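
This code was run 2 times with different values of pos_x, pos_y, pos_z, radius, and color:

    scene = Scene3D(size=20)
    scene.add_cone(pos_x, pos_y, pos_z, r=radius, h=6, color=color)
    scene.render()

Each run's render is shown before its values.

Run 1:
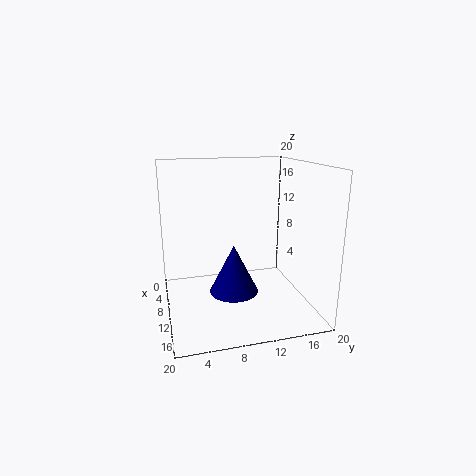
pos_x = 15.5; pos_y = 8; pos_z = 5; radius = 3; color = 'navy'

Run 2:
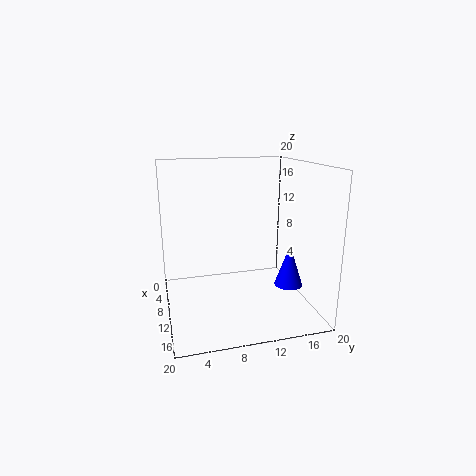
pos_x = 12; pos_y = 17; pos_z = 3; radius = 2; color = 'blue'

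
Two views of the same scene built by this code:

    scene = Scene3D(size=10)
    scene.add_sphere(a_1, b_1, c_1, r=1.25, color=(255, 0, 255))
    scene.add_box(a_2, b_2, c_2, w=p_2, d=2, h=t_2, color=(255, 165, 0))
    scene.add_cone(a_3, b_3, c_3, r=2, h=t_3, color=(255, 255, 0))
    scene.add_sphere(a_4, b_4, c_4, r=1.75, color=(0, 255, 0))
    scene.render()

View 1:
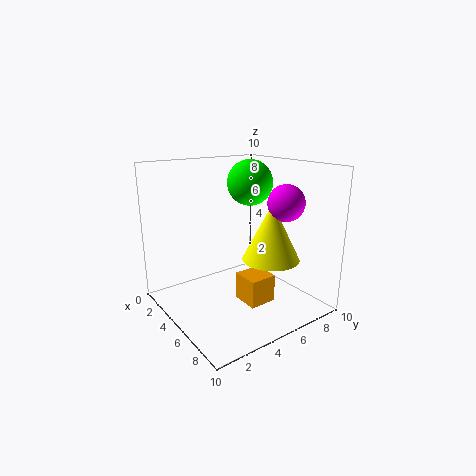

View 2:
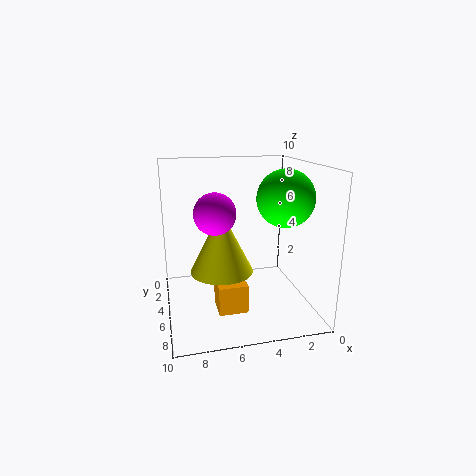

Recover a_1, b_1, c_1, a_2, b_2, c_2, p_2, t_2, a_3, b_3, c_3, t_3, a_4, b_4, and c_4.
a_1 = 7; b_1 = 7.5; c_1 = 7.5; a_2 = 4.75; b_2 = 5; c_2 = 0.25; p_2 = 2; t_2 = 2; a_3 = 6.5; b_3 = 6.75; c_3 = 3.5; t_3 = 4; a_4 = 2.75; b_4 = 7.75; c_4 = 8.25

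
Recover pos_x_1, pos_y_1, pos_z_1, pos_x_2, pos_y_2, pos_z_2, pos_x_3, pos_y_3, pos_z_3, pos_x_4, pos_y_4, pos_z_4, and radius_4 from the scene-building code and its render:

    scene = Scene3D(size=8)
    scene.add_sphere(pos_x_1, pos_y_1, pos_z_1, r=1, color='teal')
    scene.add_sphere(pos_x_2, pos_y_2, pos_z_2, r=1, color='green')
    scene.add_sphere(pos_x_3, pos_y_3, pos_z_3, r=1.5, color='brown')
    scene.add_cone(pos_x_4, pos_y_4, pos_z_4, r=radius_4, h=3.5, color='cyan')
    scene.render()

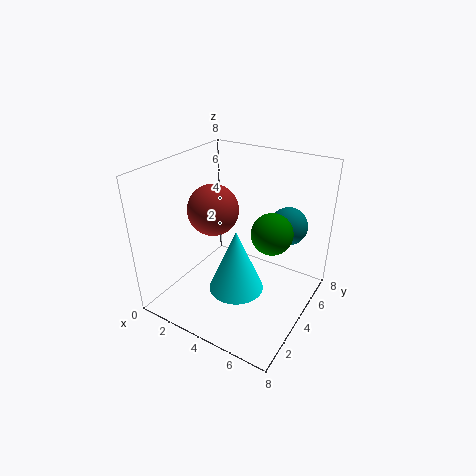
pos_x_1 = 6.5, pos_y_1 = 5, pos_z_1 = 5, pos_x_2 = 6.5, pos_y_2 = 3, pos_z_2 = 5.5, pos_x_3 = 2, pos_y_3 = 4.5, pos_z_3 = 5, pos_x_4 = 4.5, pos_y_4 = 3, pos_z_4 = 1.5, radius_4 = 1.5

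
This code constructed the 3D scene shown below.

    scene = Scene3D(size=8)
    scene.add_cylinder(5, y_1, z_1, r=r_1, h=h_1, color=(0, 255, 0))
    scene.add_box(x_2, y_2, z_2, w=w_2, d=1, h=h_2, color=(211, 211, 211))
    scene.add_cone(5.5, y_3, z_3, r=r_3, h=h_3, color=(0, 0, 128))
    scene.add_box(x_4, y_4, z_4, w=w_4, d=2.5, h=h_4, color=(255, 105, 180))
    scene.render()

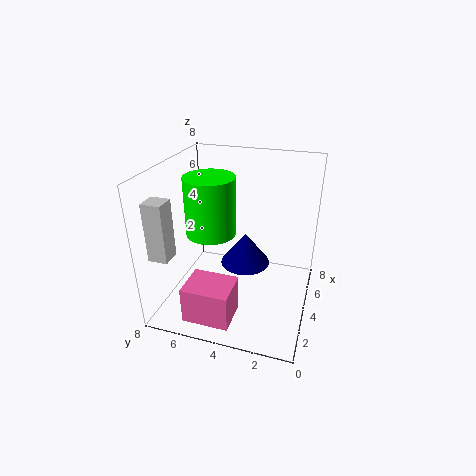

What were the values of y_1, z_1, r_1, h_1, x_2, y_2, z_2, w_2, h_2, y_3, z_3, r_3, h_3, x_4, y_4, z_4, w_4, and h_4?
y_1 = 6, z_1 = 3.5, r_1 = 1.5, h_1 = 3.5, x_2 = 0.5, y_2 = 6.5, z_2 = 4, w_2 = 1, h_2 = 3, y_3 = 4, z_3 = 1.5, r_3 = 1.5, h_3 = 2, x_4 = 0.5, y_4 = 3.5, z_4 = 0.5, w_4 = 2, h_4 = 2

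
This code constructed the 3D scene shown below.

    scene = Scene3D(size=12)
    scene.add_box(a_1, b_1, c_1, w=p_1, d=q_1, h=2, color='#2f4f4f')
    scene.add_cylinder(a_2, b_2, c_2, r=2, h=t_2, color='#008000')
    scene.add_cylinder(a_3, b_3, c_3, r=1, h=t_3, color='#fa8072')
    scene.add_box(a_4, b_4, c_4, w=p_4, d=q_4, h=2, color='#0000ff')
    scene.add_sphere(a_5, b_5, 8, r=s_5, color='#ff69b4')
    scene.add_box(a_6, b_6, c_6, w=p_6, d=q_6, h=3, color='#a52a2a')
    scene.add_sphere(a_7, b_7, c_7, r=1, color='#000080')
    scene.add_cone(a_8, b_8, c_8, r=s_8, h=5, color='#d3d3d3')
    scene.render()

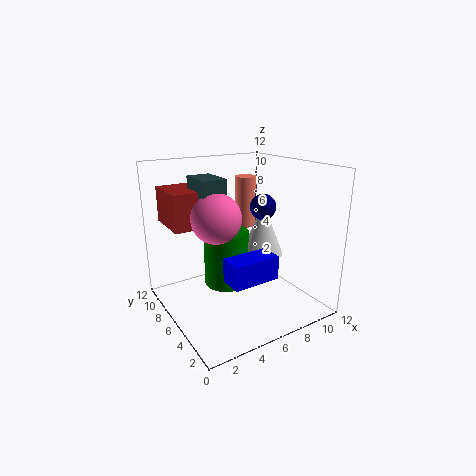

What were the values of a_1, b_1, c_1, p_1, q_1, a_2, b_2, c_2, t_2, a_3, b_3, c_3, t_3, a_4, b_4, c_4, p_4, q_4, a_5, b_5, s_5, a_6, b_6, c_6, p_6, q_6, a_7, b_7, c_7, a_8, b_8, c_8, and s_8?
a_1 = 3; b_1 = 6; c_1 = 9; p_1 = 2; q_1 = 3; a_2 = 6; b_2 = 8; c_2 = 1; t_2 = 5; a_3 = 10; b_3 = 11; c_3 = 5; t_3 = 5; a_4 = 4; b_4 = 3; c_4 = 3; p_4 = 4; q_4 = 2; a_5 = 4; b_5 = 6; s_5 = 2; a_6 = 1; b_6 = 7; c_6 = 7; p_6 = 3; q_6 = 4; a_7 = 7; b_7 = 4; c_7 = 9; a_8 = 10; b_8 = 8; c_8 = 3; s_8 = 2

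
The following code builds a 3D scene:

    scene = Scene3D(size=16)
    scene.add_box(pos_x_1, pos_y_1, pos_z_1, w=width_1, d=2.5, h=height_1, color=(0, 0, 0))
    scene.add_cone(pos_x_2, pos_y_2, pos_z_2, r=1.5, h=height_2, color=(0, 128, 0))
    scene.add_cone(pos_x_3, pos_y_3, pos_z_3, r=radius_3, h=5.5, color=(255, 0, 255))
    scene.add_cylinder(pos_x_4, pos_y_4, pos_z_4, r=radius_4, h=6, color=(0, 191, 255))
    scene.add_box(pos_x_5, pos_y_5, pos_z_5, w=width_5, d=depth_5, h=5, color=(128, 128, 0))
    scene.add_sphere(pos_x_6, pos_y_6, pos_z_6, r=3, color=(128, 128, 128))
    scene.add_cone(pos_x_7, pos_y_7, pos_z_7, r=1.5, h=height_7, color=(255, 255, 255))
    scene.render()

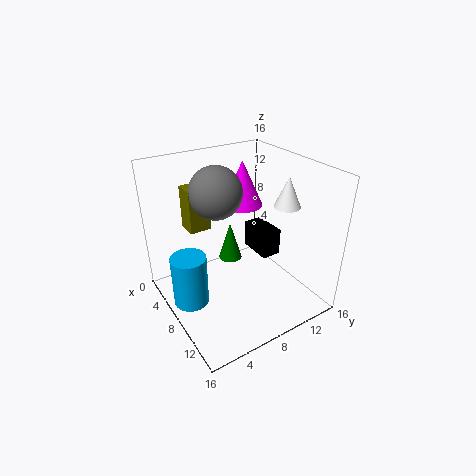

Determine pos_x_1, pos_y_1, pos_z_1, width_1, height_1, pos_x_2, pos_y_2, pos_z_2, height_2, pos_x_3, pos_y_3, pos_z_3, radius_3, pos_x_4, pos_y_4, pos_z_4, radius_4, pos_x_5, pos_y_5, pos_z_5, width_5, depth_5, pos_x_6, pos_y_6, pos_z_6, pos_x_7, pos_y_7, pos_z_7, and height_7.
pos_x_1 = 2
pos_y_1 = 13
pos_z_1 = 2.5
width_1 = 4.5
height_1 = 3.5
pos_x_2 = 3
pos_y_2 = 10
pos_z_2 = 2
height_2 = 5
pos_x_3 = 3.5
pos_y_3 = 11.5
pos_z_3 = 9.5
radius_3 = 2.5
pos_x_4 = 6.5
pos_y_4 = 2.5
pos_z_4 = 0.5
radius_4 = 2
pos_x_5 = 2
pos_y_5 = 4
pos_z_5 = 8
width_5 = 2.5
depth_5 = 2.5
pos_x_6 = 5
pos_y_6 = 7
pos_z_6 = 12.5
pos_x_7 = 9.5
pos_y_7 = 13.5
pos_z_7 = 11
height_7 = 3.5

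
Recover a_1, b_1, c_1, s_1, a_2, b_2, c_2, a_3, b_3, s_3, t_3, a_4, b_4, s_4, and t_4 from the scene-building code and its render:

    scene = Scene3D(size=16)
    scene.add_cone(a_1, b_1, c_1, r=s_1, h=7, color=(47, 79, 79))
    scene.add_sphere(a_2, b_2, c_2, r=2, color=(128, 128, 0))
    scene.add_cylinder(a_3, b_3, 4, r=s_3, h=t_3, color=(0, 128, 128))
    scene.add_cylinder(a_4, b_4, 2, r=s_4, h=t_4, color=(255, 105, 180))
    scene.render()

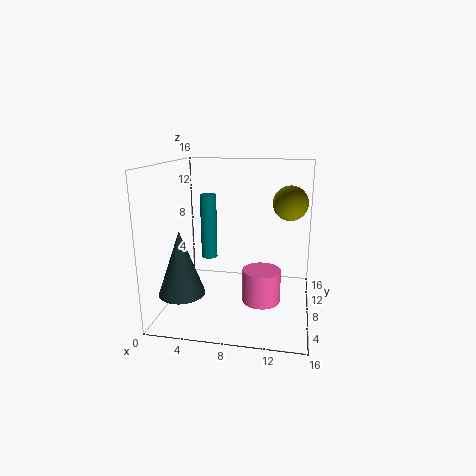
a_1 = 2.5; b_1 = 4.5; c_1 = 2.5; s_1 = 2.5; a_2 = 13.5; b_2 = 11; c_2 = 11.5; a_3 = 3.5; b_3 = 12; s_3 = 1; t_3 = 8; a_4 = 11; b_4 = 5.5; s_4 = 2; t_4 = 3.5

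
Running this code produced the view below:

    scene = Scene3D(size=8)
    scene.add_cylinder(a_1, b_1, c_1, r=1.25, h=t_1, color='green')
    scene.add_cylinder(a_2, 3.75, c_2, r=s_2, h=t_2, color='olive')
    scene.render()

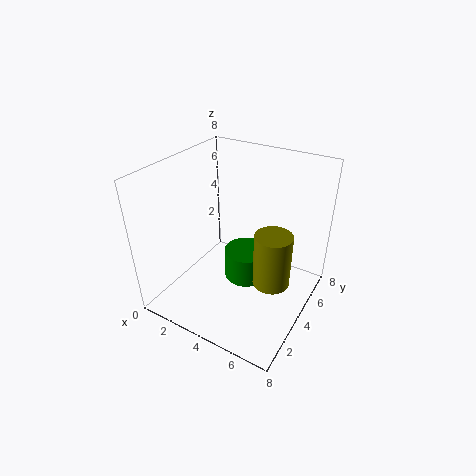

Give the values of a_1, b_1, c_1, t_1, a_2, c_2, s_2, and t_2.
a_1 = 4.25; b_1 = 4.5; c_1 = 1.25; t_1 = 1.75; a_2 = 6.25; c_2 = 2; s_2 = 1; t_2 = 3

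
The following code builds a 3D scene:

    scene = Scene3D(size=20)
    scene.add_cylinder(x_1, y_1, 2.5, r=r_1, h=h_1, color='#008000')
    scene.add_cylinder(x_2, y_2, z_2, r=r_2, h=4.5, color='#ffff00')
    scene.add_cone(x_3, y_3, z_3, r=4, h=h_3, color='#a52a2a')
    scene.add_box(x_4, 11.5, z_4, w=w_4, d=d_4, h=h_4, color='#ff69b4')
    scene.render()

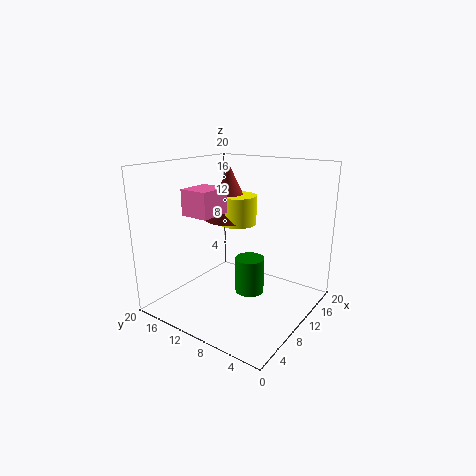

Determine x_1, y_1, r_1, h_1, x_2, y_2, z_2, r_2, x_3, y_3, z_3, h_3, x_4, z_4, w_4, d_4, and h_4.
x_1 = 10
y_1 = 8
r_1 = 2
h_1 = 5
x_2 = 15.5
y_2 = 14
z_2 = 10
r_2 = 3
x_3 = 15.5
y_3 = 15.5
z_3 = 10.5
h_3 = 8.5
x_4 = 5
z_4 = 13.5
w_4 = 4.5
d_4 = 4
h_4 = 3.5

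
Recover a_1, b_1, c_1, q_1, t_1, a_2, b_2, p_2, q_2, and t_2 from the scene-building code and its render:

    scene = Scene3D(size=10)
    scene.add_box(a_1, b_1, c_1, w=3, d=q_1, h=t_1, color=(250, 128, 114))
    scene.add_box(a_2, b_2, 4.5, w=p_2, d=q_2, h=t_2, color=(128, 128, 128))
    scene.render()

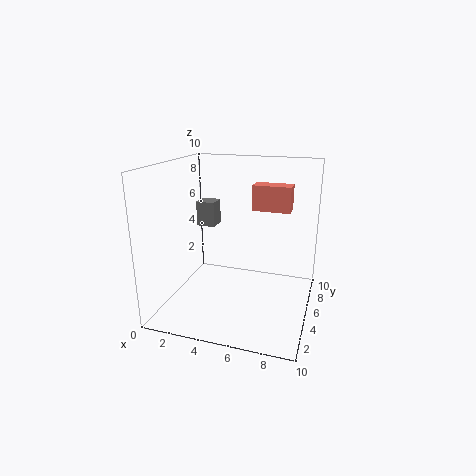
a_1 = 5; b_1 = 8.5; c_1 = 6; q_1 = 1.5; t_1 = 2; a_2 = 0.5; b_2 = 8; p_2 = 1.5; q_2 = 1.5; t_2 = 2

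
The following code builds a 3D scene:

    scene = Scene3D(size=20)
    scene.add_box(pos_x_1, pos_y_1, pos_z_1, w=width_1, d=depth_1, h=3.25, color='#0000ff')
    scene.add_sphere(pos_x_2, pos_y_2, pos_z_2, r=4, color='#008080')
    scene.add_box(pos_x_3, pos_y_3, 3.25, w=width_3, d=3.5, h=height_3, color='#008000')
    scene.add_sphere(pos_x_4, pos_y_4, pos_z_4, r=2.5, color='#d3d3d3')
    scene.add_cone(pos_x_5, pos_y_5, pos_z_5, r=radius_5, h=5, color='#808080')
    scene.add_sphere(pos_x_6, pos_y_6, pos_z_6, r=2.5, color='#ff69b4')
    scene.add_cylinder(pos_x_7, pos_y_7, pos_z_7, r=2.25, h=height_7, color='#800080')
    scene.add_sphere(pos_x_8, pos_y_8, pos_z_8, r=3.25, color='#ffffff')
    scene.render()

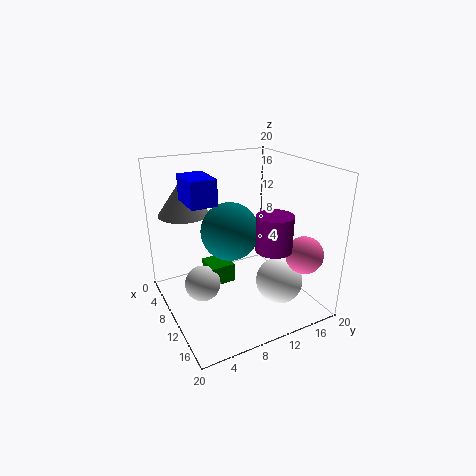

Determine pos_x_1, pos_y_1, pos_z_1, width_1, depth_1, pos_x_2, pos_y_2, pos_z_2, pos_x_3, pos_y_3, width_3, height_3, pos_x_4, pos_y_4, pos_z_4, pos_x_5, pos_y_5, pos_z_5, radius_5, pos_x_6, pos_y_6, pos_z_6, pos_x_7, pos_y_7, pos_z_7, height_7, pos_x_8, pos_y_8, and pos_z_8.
pos_x_1 = 8.25, pos_y_1 = 2.5, pos_z_1 = 16.25, width_1 = 4.75, depth_1 = 3.25, pos_x_2 = 9.5, pos_y_2 = 9, pos_z_2 = 11, pos_x_3 = 6.25, pos_y_3 = 6, width_3 = 3.75, height_3 = 2.75, pos_x_4 = 9.25, pos_y_4 = 4.75, pos_z_4 = 3.75, pos_x_5 = 5.25, pos_y_5 = 4, pos_z_5 = 13, radius_5 = 3.5, pos_x_6 = 16.5, pos_y_6 = 16.5, pos_z_6 = 8.75, pos_x_7 = 16.5, pos_y_7 = 11.5, pos_z_7 = 10.75, height_7 = 4.5, pos_x_8 = 14, pos_y_8 = 14.5, pos_z_8 = 4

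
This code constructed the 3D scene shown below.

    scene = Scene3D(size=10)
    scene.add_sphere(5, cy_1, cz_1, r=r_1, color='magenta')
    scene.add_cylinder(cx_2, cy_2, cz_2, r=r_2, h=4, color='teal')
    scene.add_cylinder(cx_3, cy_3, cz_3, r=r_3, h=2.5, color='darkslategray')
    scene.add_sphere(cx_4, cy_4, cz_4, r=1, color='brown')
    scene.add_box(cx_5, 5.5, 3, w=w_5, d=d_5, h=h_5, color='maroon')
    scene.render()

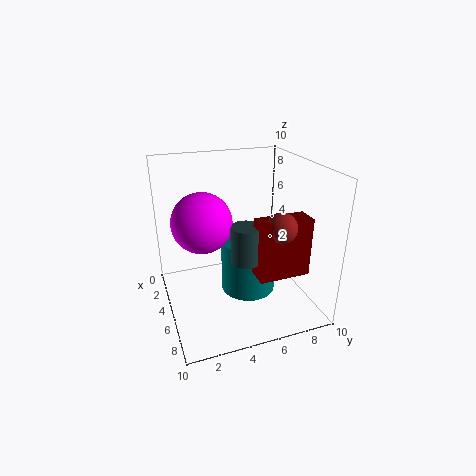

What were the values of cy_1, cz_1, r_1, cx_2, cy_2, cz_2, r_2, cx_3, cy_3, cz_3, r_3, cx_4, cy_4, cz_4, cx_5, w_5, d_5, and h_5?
cy_1 = 2.5, cz_1 = 6.5, r_1 = 2, cx_2 = 4.5, cy_2 = 6, cz_2 = 0.5, r_2 = 2, cx_3 = 6.5, cy_3 = 5, cz_3 = 4, r_3 = 1, cx_4 = 7.5, cy_4 = 7, cz_4 = 6.5, cx_5 = 6.5, w_5 = 1.5, d_5 = 3.5, h_5 = 4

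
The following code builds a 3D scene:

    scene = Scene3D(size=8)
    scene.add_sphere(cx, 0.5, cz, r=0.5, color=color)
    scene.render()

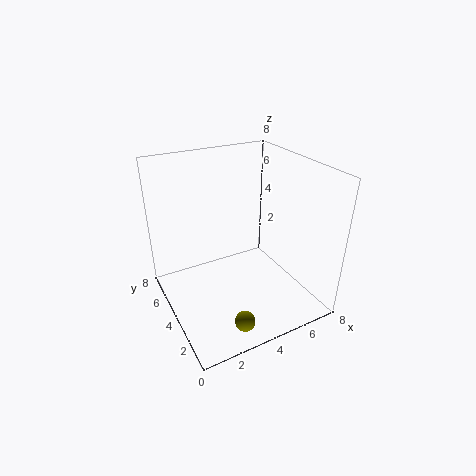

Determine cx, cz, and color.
cx = 2.5; cz = 1.5; color = 'olive'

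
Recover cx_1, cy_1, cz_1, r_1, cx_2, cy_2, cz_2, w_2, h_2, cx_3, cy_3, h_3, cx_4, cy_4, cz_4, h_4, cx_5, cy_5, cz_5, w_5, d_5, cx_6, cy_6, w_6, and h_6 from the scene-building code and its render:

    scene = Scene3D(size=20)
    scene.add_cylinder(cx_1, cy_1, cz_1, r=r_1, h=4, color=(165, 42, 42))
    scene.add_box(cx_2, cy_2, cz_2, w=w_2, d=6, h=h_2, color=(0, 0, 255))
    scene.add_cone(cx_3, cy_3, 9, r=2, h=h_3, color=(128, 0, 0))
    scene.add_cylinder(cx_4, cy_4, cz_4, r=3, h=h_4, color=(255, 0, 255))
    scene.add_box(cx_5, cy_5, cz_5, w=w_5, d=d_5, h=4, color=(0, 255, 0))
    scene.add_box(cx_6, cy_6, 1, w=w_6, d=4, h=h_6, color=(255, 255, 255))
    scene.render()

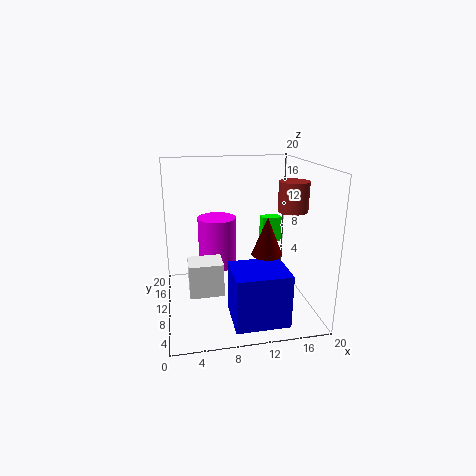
cx_1 = 17; cy_1 = 8; cz_1 = 14; r_1 = 2; cx_2 = 8; cy_2 = 1; cz_2 = 1; w_2 = 7; h_2 = 7; cx_3 = 13; cy_3 = 6; h_3 = 5; cx_4 = 8; cy_4 = 17; cz_4 = 3; h_4 = 8; cx_5 = 15; cy_5 = 15; cz_5 = 7; w_5 = 3; d_5 = 2; cx_6 = 3; cy_6 = 10; w_6 = 5; h_6 = 5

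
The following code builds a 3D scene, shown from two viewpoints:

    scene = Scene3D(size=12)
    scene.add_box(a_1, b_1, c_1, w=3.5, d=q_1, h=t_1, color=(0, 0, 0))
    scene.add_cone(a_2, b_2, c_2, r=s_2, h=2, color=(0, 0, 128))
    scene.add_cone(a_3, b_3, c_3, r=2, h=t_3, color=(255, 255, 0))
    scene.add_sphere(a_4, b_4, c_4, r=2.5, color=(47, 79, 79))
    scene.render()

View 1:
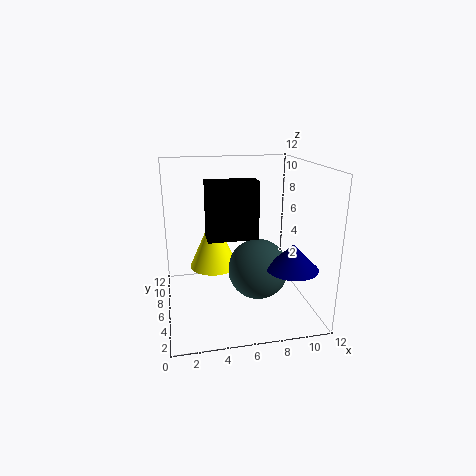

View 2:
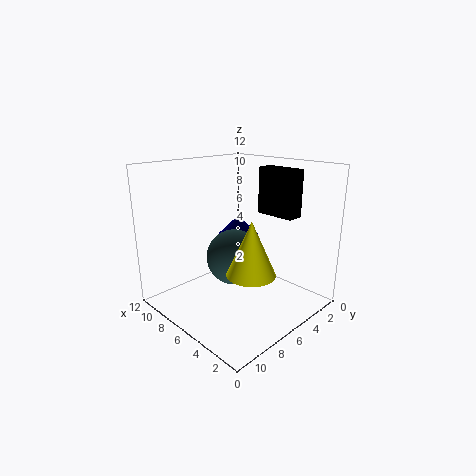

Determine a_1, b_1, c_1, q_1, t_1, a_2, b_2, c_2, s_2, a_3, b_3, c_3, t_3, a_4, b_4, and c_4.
a_1 = 3; b_1 = 1.5; c_1 = 7.5; q_1 = 1.5; t_1 = 4; a_2 = 9.5; b_2 = 2.5; c_2 = 4.5; s_2 = 2; a_3 = 4; b_3 = 6.5; c_3 = 3.5; t_3 = 4.5; a_4 = 7.5; b_4 = 5; c_4 = 3.5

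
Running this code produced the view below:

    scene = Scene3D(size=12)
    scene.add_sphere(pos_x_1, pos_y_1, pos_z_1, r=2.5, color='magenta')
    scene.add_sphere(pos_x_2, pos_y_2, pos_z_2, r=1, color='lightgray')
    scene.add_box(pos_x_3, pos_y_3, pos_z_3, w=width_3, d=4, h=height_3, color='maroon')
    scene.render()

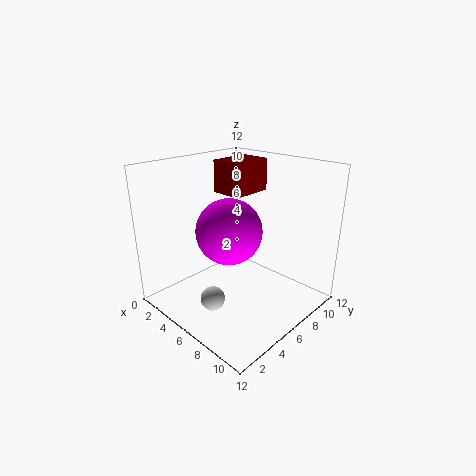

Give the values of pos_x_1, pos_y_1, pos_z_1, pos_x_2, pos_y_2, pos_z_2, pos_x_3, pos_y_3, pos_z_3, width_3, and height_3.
pos_x_1 = 7, pos_y_1 = 4, pos_z_1 = 7.5, pos_x_2 = 6, pos_y_2 = 3, pos_z_2 = 1.5, pos_x_3 = 1, pos_y_3 = 8, pos_z_3 = 8.5, width_3 = 3, height_3 = 3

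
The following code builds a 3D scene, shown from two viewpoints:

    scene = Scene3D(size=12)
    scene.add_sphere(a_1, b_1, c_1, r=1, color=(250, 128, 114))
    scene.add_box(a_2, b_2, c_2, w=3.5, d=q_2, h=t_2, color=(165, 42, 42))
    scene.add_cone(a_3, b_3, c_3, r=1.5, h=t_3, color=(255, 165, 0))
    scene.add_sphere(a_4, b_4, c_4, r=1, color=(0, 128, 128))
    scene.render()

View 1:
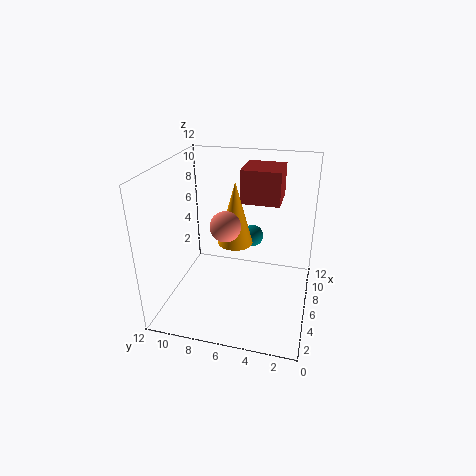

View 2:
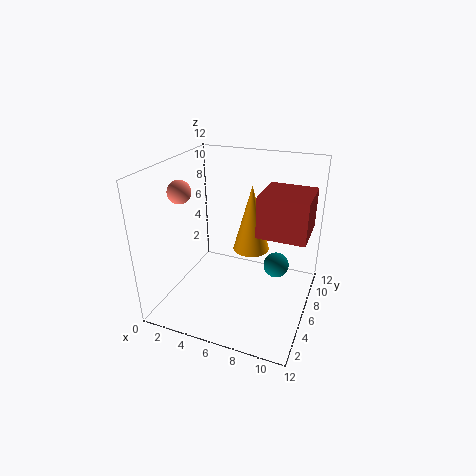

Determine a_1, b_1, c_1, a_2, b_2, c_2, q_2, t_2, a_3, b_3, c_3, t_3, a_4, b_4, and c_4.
a_1 = 1
b_1 = 5.5
c_1 = 9.5
a_2 = 8.5
b_2 = 3
c_2 = 8
q_2 = 3.5
t_2 = 3
a_3 = 7
b_3 = 6.5
c_3 = 5
t_3 = 5.5
a_4 = 9.5
b_4 = 5.5
c_4 = 4.5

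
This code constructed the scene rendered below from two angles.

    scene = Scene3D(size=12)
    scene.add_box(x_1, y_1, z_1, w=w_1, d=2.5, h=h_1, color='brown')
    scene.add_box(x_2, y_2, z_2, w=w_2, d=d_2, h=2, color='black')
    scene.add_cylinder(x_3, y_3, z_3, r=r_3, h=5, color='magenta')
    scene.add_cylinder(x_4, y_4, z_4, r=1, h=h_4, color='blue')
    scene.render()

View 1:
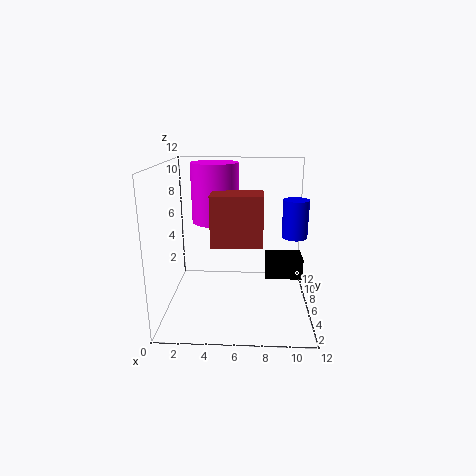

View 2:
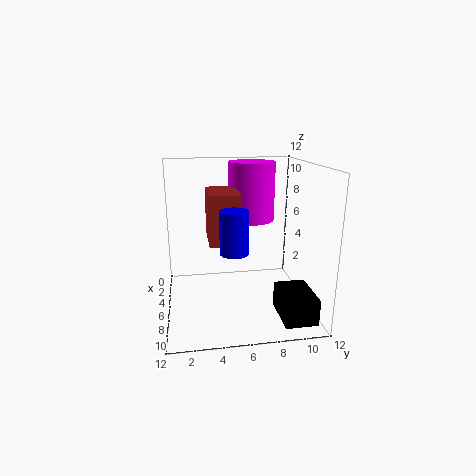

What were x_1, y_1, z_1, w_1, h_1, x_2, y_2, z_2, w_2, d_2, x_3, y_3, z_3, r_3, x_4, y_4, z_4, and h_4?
x_1 = 4; y_1 = 3.5; z_1 = 6; w_1 = 4; h_1 = 4; x_2 = 8.5; y_2 = 8.5; z_2 = 1; w_2 = 3.5; d_2 = 2.5; x_3 = 4; y_3 = 7.5; z_3 = 7; r_3 = 2; x_4 = 10.5; y_4 = 5; z_4 = 6.5; h_4 = 3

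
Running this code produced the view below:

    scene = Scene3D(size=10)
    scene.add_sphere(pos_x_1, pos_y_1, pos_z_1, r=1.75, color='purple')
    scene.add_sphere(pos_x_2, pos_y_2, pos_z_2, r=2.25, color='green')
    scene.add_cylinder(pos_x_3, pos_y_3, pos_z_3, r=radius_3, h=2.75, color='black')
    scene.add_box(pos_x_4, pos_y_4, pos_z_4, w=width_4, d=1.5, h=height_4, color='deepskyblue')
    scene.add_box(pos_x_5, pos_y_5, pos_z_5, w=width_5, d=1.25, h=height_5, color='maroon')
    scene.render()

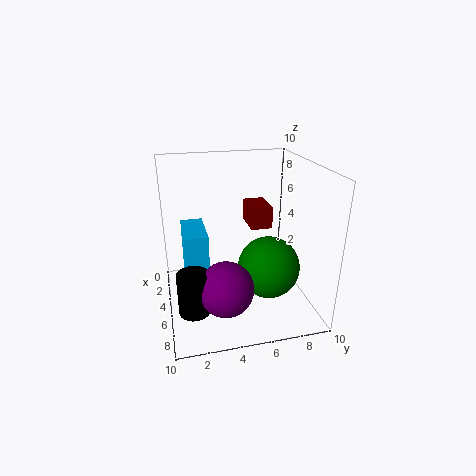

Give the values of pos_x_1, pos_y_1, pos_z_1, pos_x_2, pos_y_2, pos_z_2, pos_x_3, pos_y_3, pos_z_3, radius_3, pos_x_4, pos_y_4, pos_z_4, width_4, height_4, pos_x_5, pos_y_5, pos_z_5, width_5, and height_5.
pos_x_1 = 8; pos_y_1 = 3.5; pos_z_1 = 3; pos_x_2 = 5.25; pos_y_2 = 7.25; pos_z_2 = 2.5; pos_x_3 = 7.75; pos_y_3 = 1.5; pos_z_3 = 1.5; radius_3 = 1; pos_x_4 = 3.25; pos_y_4 = 1.25; pos_z_4 = 2; width_4 = 3.25; height_4 = 4; pos_x_5 = 6.25; pos_y_5 = 5; pos_z_5 = 7; width_5 = 2; height_5 = 1.25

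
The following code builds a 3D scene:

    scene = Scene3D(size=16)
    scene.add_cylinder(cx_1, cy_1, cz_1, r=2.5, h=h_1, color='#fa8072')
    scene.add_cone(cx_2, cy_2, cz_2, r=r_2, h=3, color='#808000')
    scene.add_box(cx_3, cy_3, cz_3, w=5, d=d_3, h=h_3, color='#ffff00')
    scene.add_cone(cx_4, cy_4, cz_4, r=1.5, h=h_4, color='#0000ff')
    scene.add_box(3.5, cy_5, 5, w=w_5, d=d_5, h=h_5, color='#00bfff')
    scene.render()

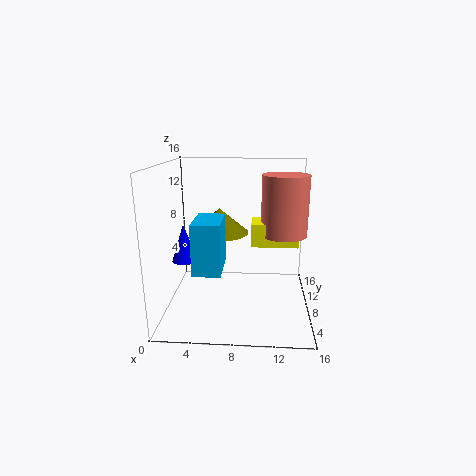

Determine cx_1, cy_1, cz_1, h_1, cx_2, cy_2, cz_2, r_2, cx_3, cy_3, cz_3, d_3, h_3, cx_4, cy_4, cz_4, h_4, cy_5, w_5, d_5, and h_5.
cx_1 = 13; cy_1 = 8; cz_1 = 8.5; h_1 = 6.5; cx_2 = 5.5; cy_2 = 11.5; cz_2 = 7.5; r_2 = 3.5; cx_3 = 9.5; cy_3 = 6.5; cz_3 = 7.5; d_3 = 3; h_3 = 2.5; cx_4 = 1.5; cy_4 = 9.5; cz_4 = 4.5; h_4 = 4.5; cy_5 = 4; w_5 = 3; d_5 = 5; h_5 = 5.5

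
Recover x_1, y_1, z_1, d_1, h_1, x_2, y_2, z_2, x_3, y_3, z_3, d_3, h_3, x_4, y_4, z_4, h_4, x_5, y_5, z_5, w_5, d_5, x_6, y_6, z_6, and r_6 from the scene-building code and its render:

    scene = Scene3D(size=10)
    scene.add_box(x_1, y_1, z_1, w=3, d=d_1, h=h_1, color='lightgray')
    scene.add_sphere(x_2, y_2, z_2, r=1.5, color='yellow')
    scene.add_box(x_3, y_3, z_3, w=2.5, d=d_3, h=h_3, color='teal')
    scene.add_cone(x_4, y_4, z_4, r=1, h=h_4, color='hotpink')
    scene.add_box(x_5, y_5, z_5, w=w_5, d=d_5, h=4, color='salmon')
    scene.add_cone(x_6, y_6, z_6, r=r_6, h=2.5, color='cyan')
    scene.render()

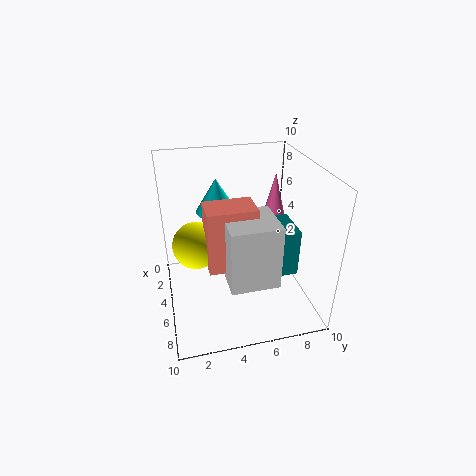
x_1 = 6.5
y_1 = 3.5
z_1 = 4
d_1 = 3
h_1 = 4
x_2 = 6
y_2 = 2
z_2 = 5.5
x_3 = 6
y_3 = 6
z_3 = 4
d_3 = 2
h_3 = 3
x_4 = 5
y_4 = 7.5
z_4 = 5.5
h_4 = 4
x_5 = 6
y_5 = 2.5
z_5 = 4.5
w_5 = 2
d_5 = 3
x_6 = 2.5
y_6 = 4
z_6 = 6
r_6 = 1.5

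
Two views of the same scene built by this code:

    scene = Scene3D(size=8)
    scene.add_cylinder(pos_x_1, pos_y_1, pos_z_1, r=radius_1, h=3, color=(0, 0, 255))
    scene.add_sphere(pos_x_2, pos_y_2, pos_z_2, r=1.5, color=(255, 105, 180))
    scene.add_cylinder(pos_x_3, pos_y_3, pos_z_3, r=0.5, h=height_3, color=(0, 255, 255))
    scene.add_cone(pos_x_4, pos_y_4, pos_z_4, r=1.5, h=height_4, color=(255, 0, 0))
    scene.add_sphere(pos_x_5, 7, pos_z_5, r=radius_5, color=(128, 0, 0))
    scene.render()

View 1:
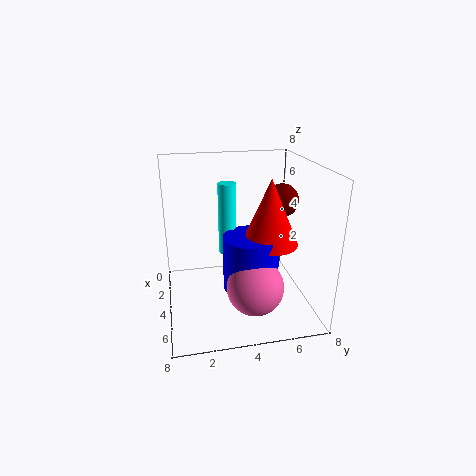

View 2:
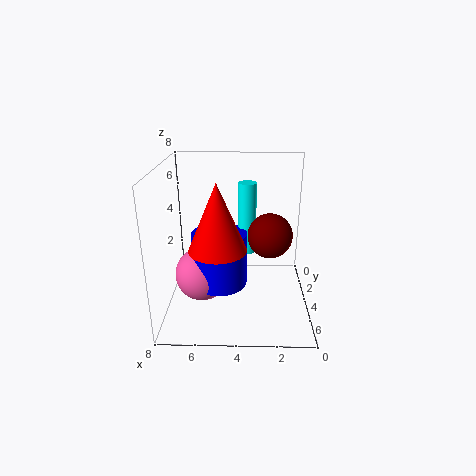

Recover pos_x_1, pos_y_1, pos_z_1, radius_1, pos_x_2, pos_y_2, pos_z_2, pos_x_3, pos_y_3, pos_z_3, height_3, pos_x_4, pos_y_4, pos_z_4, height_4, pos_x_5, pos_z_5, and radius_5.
pos_x_1 = 5; pos_y_1 = 4.5; pos_z_1 = 1.5; radius_1 = 1.5; pos_x_2 = 6; pos_y_2 = 4.5; pos_z_2 = 2; pos_x_3 = 3.5; pos_y_3 = 3.5; pos_z_3 = 3; height_3 = 4; pos_x_4 = 5; pos_y_4 = 5.5; pos_z_4 = 4; height_4 = 3.5; pos_x_5 = 2.5; pos_z_5 = 5.5; radius_5 = 1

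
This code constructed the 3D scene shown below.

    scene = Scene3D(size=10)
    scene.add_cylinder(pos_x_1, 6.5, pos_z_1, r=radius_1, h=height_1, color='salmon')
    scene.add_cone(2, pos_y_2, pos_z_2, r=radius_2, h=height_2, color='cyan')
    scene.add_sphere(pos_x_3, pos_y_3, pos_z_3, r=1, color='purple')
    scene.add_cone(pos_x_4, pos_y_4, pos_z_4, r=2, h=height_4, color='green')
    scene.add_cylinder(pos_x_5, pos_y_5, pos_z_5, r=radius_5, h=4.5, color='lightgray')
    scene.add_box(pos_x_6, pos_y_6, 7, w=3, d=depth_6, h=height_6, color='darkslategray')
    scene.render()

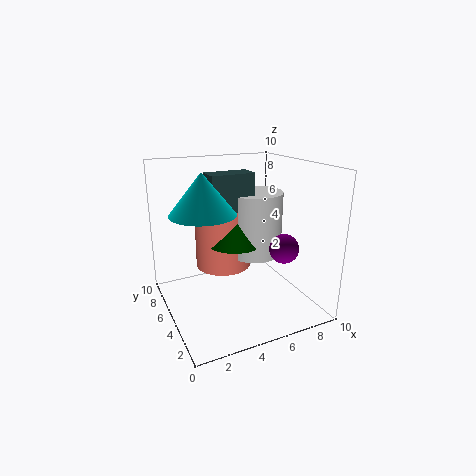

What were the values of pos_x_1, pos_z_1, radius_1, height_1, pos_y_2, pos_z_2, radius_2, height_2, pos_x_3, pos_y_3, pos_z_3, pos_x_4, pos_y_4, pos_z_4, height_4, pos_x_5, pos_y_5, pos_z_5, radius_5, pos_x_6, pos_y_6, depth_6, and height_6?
pos_x_1 = 4.5; pos_z_1 = 2.5; radius_1 = 2; height_1 = 5; pos_y_2 = 3.5; pos_z_2 = 7.5; radius_2 = 2; height_2 = 2.5; pos_x_3 = 7.5; pos_y_3 = 3; pos_z_3 = 4.5; pos_x_4 = 5; pos_y_4 = 5.5; pos_z_4 = 4.5; height_4 = 3.5; pos_x_5 = 6.5; pos_y_5 = 5.5; pos_z_5 = 3.5; radius_5 = 2; pos_x_6 = 3; pos_y_6 = 4.5; depth_6 = 1.5; height_6 = 2.5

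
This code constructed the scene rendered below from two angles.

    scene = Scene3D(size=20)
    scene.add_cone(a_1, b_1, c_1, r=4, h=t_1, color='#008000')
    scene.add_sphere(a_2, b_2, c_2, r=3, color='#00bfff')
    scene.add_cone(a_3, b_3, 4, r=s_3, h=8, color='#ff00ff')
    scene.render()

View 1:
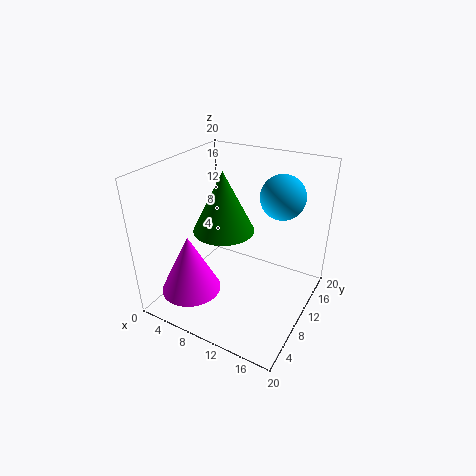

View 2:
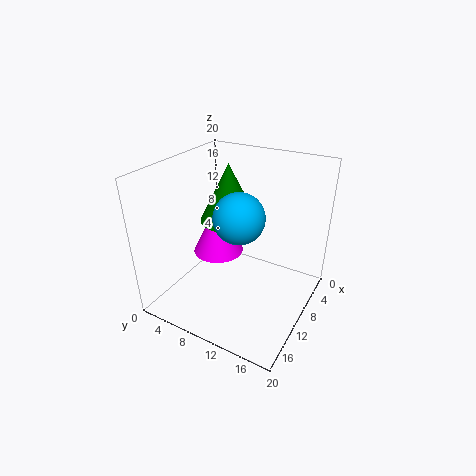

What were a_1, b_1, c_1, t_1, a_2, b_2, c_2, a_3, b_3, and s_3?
a_1 = 9, b_1 = 8, c_1 = 12, t_1 = 8, a_2 = 15, b_2 = 13, c_2 = 16, a_3 = 6, b_3 = 4, s_3 = 4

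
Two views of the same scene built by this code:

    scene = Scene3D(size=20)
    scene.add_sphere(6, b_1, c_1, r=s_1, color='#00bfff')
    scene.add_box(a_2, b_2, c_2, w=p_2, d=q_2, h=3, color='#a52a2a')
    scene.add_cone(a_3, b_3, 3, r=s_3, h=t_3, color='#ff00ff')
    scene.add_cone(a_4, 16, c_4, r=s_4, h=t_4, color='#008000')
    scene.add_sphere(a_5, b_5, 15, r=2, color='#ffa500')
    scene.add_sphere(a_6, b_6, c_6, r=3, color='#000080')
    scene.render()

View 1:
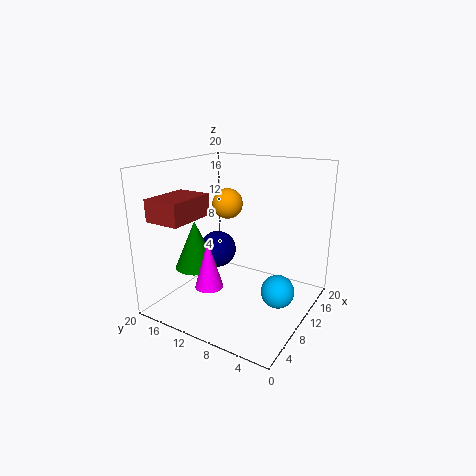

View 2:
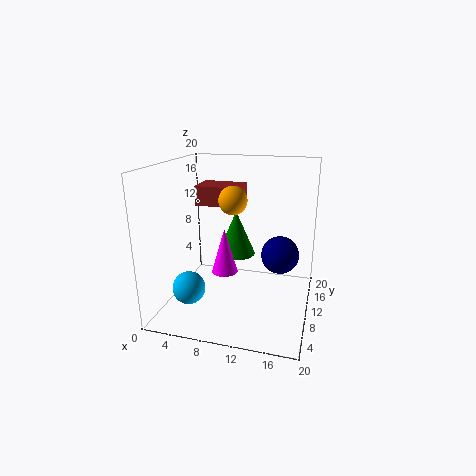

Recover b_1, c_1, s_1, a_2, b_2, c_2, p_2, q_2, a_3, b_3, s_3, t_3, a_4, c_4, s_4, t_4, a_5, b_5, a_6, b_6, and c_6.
b_1 = 2, c_1 = 6, s_1 = 2, a_2 = 2, b_2 = 14, c_2 = 13, p_2 = 7, q_2 = 5, a_3 = 7, b_3 = 13, s_3 = 2, t_3 = 7, a_4 = 8, c_4 = 5, s_4 = 3, t_4 = 7, a_5 = 9, b_5 = 11, a_6 = 15, b_6 = 17, c_6 = 5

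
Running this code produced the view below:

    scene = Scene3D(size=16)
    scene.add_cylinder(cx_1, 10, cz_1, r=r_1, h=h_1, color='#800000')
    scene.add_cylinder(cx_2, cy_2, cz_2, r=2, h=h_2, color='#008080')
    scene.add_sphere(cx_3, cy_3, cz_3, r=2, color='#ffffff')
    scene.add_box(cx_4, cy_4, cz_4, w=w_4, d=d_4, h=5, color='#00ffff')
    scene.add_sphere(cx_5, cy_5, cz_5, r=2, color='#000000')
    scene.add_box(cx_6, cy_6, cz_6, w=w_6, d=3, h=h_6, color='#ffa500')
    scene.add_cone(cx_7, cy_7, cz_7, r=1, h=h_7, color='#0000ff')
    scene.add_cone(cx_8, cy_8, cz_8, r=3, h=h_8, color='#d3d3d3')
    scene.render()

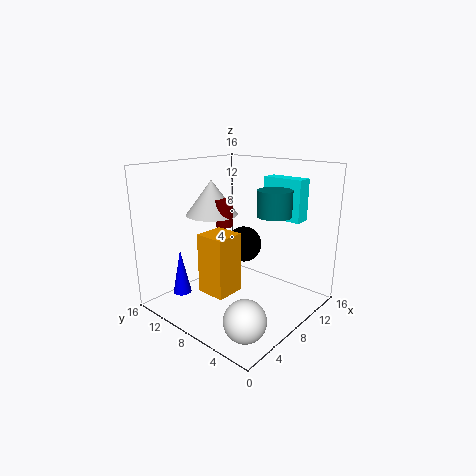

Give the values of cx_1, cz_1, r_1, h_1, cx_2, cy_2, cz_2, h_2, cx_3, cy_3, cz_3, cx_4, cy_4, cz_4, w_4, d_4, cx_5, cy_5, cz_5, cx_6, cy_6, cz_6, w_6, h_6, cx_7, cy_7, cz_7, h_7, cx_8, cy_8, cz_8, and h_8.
cx_1 = 8, cz_1 = 9, r_1 = 1, h_1 = 3, cx_2 = 12, cy_2 = 6, cz_2 = 10, h_2 = 3, cx_3 = 2, cy_3 = 2, cz_3 = 3, cx_4 = 14, cy_4 = 4, cz_4 = 9, w_4 = 2, d_4 = 5, cx_5 = 9, cy_5 = 8, cz_5 = 7, cx_6 = 2, cy_6 = 5, cz_6 = 4, w_6 = 3, h_6 = 6, cx_7 = 3, cy_7 = 12, cz_7 = 2, h_7 = 5, cx_8 = 8, cy_8 = 12, cz_8 = 10, h_8 = 4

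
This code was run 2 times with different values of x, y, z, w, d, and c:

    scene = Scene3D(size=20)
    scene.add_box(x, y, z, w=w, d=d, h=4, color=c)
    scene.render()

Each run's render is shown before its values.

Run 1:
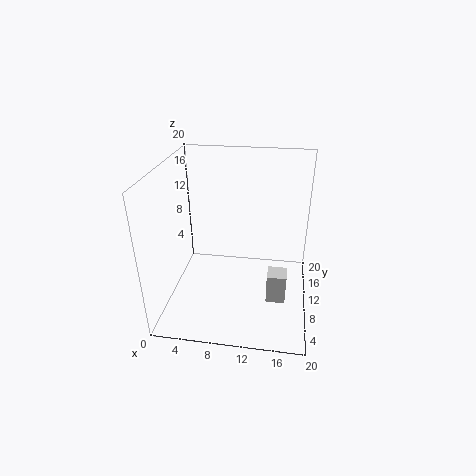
x = 14.5, y = 5, z = 3.5, w = 2.5, d = 2.5, c = 'lightgray'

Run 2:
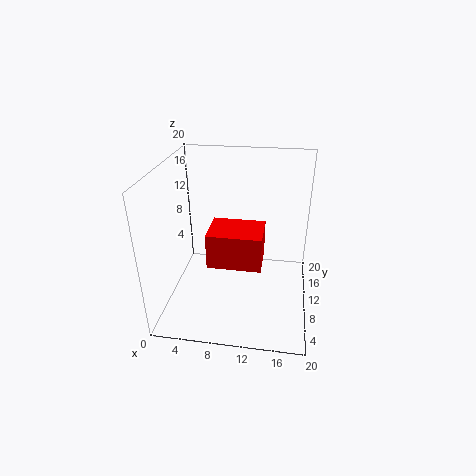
x = 8, y = 0.5, z = 11.5, w = 6, d = 4.5, c = 'red'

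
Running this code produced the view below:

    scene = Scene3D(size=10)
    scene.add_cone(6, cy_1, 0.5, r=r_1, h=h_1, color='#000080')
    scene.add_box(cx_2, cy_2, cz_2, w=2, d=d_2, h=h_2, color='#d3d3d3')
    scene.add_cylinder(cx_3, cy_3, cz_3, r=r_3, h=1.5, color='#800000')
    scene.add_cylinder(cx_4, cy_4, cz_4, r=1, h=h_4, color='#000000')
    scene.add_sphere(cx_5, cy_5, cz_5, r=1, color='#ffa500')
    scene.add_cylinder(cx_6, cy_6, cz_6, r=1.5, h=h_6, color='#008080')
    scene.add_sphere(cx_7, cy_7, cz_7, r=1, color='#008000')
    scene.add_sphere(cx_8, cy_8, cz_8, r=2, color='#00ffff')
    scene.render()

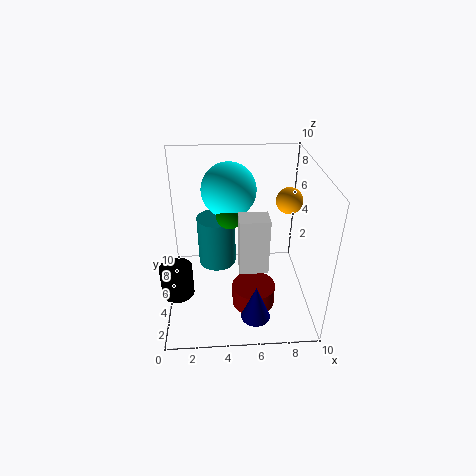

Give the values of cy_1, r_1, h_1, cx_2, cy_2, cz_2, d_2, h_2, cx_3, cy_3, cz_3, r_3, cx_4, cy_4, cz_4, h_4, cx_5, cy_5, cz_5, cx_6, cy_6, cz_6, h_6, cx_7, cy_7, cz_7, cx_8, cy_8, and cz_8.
cy_1 = 2
r_1 = 1
h_1 = 2.5
cx_2 = 5
cy_2 = 3.5
cz_2 = 3
d_2 = 1.5
h_2 = 4
cx_3 = 6
cy_3 = 3.5
cz_3 = 0.5
r_3 = 1.5
cx_4 = 1
cy_4 = 2
cz_4 = 3
h_4 = 2
cx_5 = 9
cy_5 = 7.5
cz_5 = 6.5
cx_6 = 3.5
cy_6 = 8
cz_6 = 1
h_6 = 4
cx_7 = 4.5
cy_7 = 6.5
cz_7 = 6
cx_8 = 4.5
cy_8 = 7.5
cz_8 = 7.5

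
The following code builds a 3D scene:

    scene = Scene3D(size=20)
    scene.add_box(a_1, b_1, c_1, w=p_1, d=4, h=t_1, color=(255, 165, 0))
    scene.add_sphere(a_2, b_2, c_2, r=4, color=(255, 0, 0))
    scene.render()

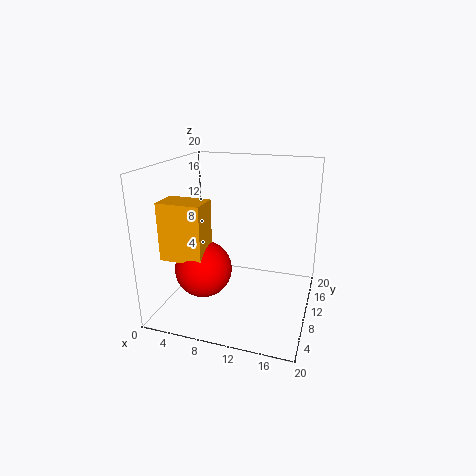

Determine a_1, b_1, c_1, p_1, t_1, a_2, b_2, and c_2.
a_1 = 0.5; b_1 = 5; c_1 = 7.5; p_1 = 6; t_1 = 8; a_2 = 5.5; b_2 = 8; c_2 = 5.5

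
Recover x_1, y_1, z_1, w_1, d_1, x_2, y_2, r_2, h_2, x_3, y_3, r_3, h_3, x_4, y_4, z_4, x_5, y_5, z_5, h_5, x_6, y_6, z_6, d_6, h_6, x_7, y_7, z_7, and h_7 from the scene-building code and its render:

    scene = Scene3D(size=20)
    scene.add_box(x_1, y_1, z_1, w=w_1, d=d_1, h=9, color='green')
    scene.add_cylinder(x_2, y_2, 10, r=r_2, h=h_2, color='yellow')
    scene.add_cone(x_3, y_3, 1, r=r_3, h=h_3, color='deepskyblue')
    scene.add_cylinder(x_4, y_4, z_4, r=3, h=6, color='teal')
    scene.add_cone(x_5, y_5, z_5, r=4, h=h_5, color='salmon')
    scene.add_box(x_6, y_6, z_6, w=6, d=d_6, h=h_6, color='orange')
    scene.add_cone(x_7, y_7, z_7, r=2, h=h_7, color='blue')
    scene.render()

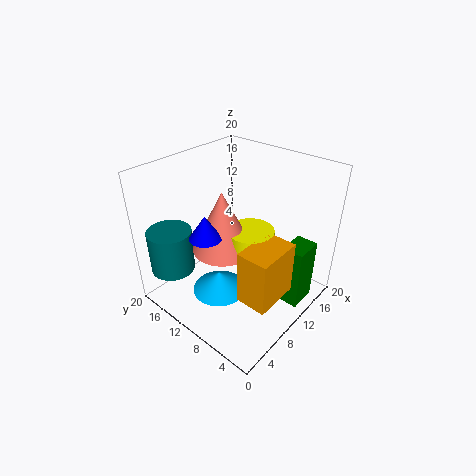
x_1 = 12, y_1 = 1, z_1 = 1, w_1 = 4, d_1 = 3, x_2 = 9, y_2 = 7, r_2 = 3, h_2 = 3, x_3 = 8, y_3 = 12, r_3 = 4, h_3 = 3, x_4 = 3, y_4 = 16, z_4 = 6, x_5 = 7, y_5 = 10, z_5 = 10, h_5 = 8, x_6 = 4, y_6 = 1, z_6 = 6, d_6 = 4, h_6 = 7, x_7 = 4, y_7 = 10, z_7 = 13, h_7 = 3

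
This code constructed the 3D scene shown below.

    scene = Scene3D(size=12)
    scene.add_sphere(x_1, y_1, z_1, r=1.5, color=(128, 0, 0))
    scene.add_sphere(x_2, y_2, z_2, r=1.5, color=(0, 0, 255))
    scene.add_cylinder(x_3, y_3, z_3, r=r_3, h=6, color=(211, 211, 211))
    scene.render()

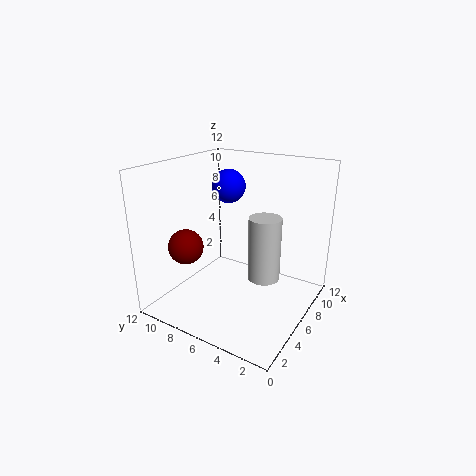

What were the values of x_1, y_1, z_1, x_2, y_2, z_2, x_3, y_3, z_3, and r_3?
x_1 = 4; y_1 = 10; z_1 = 5; x_2 = 8.5; y_2 = 8.5; z_2 = 9.5; x_3 = 9; y_3 = 5; z_3 = 1; r_3 = 1.5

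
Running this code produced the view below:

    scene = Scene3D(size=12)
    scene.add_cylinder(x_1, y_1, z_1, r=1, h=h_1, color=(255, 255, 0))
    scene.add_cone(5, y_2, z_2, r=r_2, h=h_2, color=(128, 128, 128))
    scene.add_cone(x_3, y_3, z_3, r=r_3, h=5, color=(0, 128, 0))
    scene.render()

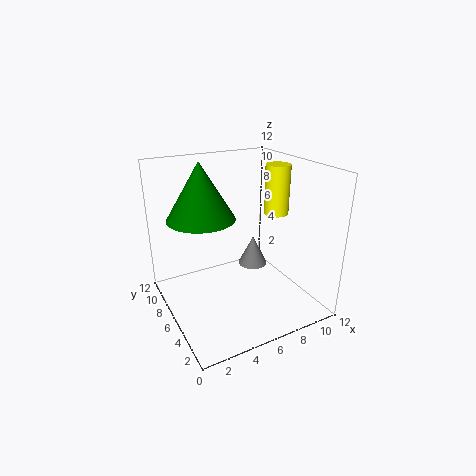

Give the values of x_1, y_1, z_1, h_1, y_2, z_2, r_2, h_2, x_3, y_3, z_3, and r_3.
x_1 = 9, y_1 = 5, z_1 = 8, h_1 = 4, y_2 = 2, z_2 = 6, r_2 = 1, h_2 = 2, x_3 = 4, y_3 = 9, z_3 = 7, r_3 = 3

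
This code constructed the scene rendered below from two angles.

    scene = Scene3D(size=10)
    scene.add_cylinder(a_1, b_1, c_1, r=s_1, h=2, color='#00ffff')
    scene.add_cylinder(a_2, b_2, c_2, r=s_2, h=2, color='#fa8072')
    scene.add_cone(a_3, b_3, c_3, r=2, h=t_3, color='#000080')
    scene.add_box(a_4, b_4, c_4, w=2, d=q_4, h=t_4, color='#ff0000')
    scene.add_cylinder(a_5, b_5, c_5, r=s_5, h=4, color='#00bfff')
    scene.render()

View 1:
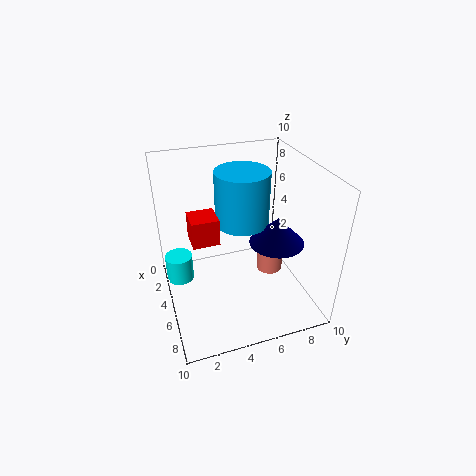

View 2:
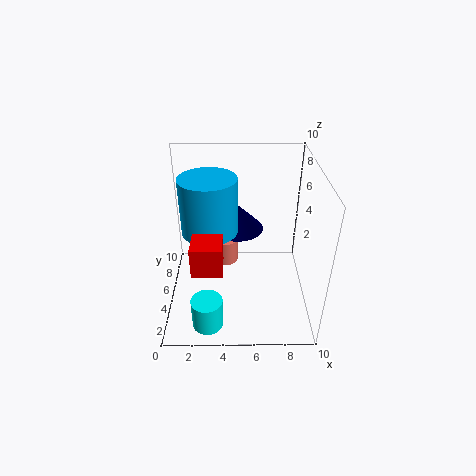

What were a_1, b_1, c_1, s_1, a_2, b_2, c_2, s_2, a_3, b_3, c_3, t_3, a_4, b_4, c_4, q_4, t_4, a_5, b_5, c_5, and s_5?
a_1 = 3; b_1 = 1; c_1 = 1; s_1 = 1; a_2 = 4; b_2 = 8; c_2 = 1; s_2 = 1; a_3 = 5; b_3 = 8; c_3 = 4; t_3 = 2; a_4 = 2; b_4 = 2; c_4 = 4; q_4 = 2; t_4 = 2; a_5 = 3; b_5 = 6; c_5 = 5; s_5 = 2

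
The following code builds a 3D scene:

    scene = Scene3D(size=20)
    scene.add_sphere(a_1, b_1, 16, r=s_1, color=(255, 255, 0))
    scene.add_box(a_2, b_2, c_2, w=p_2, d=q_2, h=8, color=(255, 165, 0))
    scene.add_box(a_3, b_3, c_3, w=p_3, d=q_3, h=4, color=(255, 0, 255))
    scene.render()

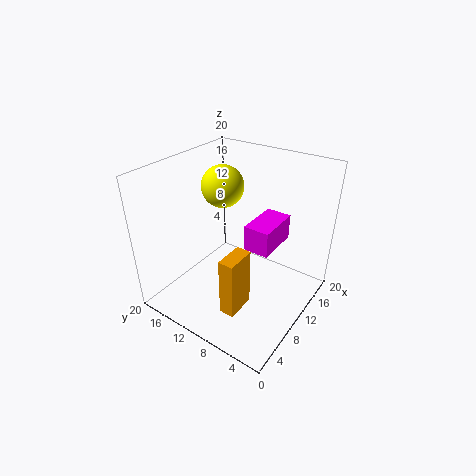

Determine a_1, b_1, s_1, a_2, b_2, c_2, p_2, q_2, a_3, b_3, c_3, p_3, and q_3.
a_1 = 12; b_1 = 14; s_1 = 3; a_2 = 3; b_2 = 6; c_2 = 3; p_2 = 4; q_2 = 2; a_3 = 13; b_3 = 7; c_3 = 6; p_3 = 7; q_3 = 4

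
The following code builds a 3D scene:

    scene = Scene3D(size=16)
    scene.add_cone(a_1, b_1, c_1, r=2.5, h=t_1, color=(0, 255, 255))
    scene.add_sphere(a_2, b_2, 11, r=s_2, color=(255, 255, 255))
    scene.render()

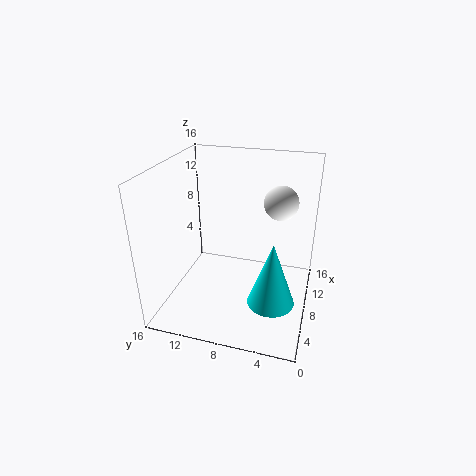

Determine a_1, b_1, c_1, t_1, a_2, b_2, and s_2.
a_1 = 5
b_1 = 3.5
c_1 = 2.5
t_1 = 7
a_2 = 12
b_2 = 4
s_2 = 2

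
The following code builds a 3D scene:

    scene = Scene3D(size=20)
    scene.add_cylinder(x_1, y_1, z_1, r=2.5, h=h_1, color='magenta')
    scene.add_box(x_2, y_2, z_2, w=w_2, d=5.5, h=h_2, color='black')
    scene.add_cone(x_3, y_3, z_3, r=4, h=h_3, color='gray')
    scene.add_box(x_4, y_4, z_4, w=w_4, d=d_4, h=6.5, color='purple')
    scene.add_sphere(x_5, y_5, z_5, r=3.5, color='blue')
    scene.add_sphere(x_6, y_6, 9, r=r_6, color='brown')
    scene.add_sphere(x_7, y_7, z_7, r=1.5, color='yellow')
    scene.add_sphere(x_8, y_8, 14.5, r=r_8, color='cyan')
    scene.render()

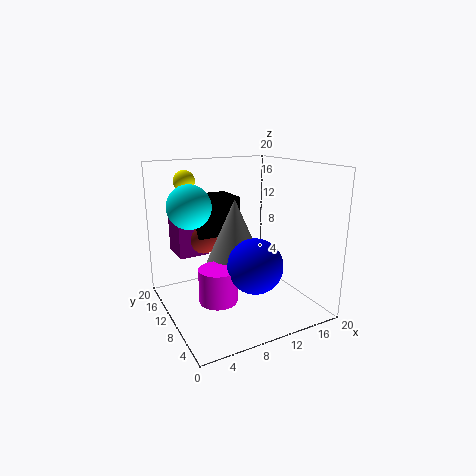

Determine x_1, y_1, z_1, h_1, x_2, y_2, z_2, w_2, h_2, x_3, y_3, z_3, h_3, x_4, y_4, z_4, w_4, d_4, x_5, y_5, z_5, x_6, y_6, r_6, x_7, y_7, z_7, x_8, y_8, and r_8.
x_1 = 5.5; y_1 = 7; z_1 = 3; h_1 = 4.5; x_2 = 5.5; y_2 = 13; z_2 = 9.5; w_2 = 6.5; h_2 = 5.5; x_3 = 9.5; y_3 = 10; z_3 = 6.5; h_3 = 9; x_4 = 3; y_4 = 14.5; z_4 = 6.5; w_4 = 4.5; d_4 = 5; x_5 = 9.5; y_5 = 4.5; z_5 = 8; x_6 = 7; y_6 = 15.5; r_6 = 2.5; x_7 = 4.5; y_7 = 15.5; z_7 = 17.5; x_8 = 4; y_8 = 12.5; r_8 = 3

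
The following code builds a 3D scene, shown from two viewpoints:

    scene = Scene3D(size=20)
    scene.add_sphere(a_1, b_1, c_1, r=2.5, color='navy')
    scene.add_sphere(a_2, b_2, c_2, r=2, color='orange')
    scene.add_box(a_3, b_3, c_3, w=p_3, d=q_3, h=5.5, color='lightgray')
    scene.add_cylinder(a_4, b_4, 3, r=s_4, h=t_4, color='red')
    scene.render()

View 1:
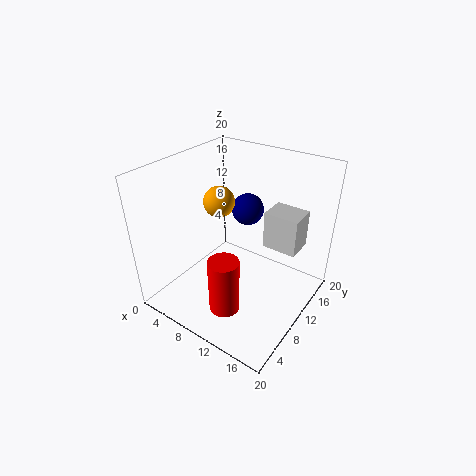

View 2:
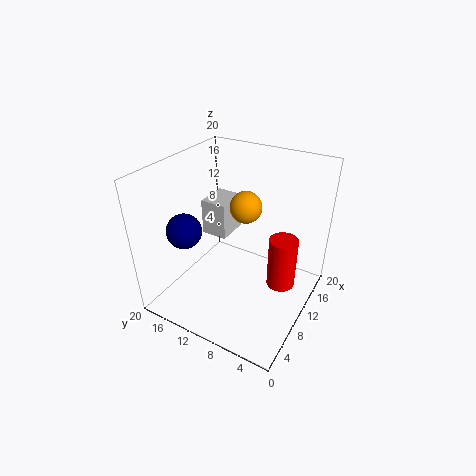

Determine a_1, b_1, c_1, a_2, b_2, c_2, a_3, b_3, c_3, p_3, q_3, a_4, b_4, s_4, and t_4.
a_1 = 7, b_1 = 17, c_1 = 10.5, a_2 = 8.5, b_2 = 8, c_2 = 16, a_3 = 12, b_3 = 13.5, c_3 = 7.5, p_3 = 5, q_3 = 4, a_4 = 12, b_4 = 4, s_4 = 2, t_4 = 7.5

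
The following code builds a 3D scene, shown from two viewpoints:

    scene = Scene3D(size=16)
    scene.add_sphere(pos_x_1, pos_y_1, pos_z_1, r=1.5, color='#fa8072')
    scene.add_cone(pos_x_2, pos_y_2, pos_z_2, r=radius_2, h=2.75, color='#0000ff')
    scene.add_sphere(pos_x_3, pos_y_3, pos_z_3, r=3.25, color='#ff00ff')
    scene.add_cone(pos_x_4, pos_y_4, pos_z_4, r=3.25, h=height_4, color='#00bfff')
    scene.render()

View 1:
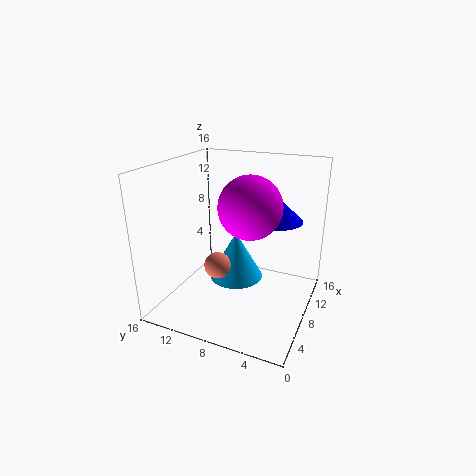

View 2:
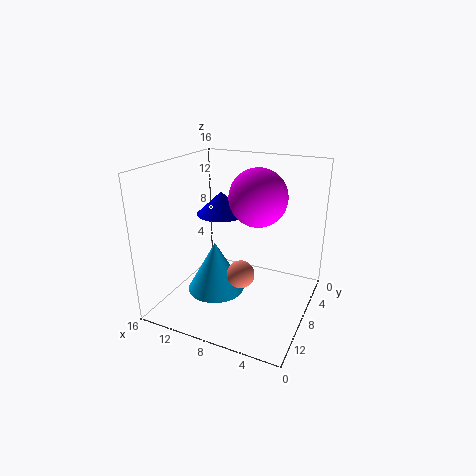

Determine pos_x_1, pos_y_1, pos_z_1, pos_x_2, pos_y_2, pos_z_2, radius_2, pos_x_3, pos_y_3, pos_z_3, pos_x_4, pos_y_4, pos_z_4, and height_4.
pos_x_1 = 6.75, pos_y_1 = 10, pos_z_1 = 4.75, pos_x_2 = 11.75, pos_y_2 = 4.75, pos_z_2 = 9.25, radius_2 = 3, pos_x_3 = 6.5, pos_y_3 = 6, pos_z_3 = 12.25, pos_x_4 = 10.25, pos_y_4 = 9.25, pos_z_4 = 1.75, height_4 = 5.75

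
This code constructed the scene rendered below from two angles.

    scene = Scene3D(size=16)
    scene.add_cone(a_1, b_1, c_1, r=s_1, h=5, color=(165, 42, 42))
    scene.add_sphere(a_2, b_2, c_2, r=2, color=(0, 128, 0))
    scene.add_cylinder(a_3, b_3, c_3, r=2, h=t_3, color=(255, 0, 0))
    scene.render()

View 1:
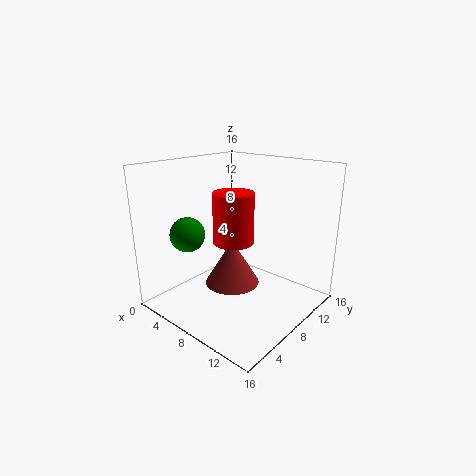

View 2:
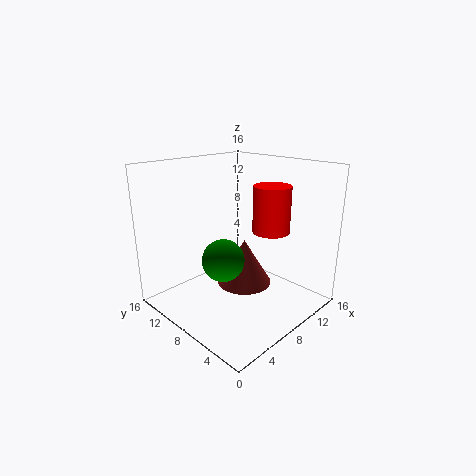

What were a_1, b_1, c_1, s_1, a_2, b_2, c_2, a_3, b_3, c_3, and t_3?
a_1 = 8, b_1 = 7, c_1 = 3, s_1 = 3, a_2 = 3, b_2 = 5, c_2 = 8, a_3 = 10, b_3 = 5, c_3 = 9, t_3 = 5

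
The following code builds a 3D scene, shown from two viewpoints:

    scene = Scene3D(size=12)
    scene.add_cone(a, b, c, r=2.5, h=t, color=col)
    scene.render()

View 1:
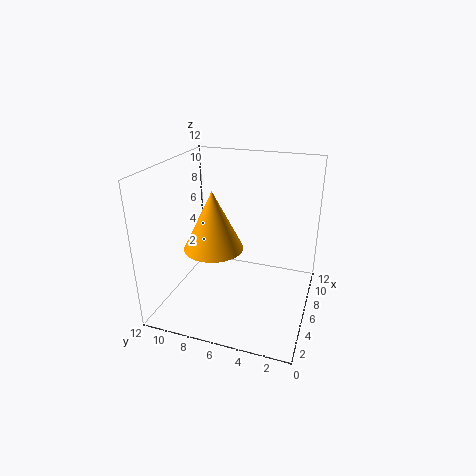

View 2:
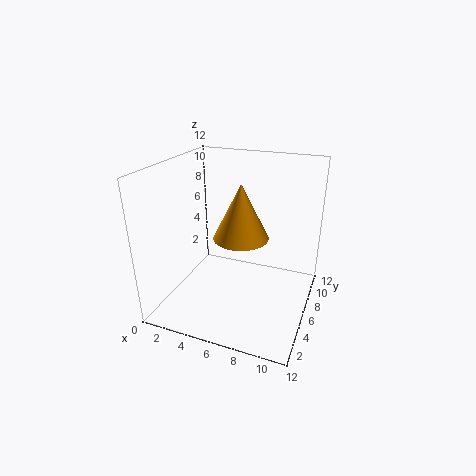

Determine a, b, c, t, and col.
a = 5.5, b = 8, c = 5, t = 5, col = 'orange'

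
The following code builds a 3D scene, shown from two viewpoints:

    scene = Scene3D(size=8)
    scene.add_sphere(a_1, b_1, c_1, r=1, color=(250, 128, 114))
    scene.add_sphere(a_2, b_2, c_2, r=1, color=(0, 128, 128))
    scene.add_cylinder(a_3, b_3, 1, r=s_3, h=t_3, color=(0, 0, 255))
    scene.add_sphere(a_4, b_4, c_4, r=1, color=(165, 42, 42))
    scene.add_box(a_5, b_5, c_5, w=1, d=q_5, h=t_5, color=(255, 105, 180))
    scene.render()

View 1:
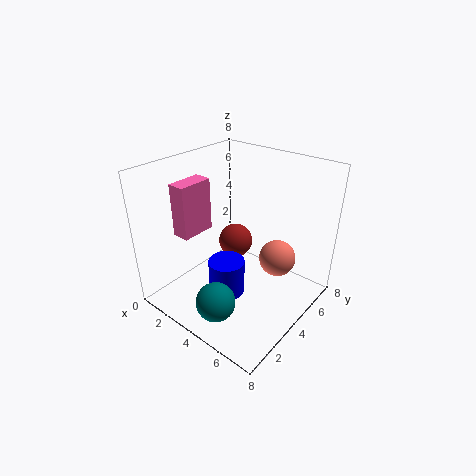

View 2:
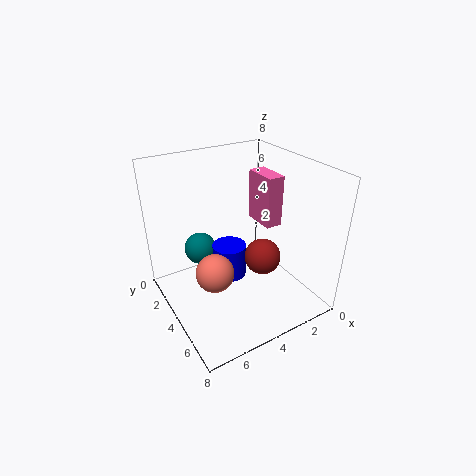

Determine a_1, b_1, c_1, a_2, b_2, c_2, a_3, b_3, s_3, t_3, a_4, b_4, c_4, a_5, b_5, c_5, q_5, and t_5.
a_1 = 6; b_1 = 5; c_1 = 3; a_2 = 5; b_2 = 1; c_2 = 2; a_3 = 4; b_3 = 3; s_3 = 1; t_3 = 2; a_4 = 3; b_4 = 5; c_4 = 3; a_5 = 1; b_5 = 2; c_5 = 4; q_5 = 2; t_5 = 3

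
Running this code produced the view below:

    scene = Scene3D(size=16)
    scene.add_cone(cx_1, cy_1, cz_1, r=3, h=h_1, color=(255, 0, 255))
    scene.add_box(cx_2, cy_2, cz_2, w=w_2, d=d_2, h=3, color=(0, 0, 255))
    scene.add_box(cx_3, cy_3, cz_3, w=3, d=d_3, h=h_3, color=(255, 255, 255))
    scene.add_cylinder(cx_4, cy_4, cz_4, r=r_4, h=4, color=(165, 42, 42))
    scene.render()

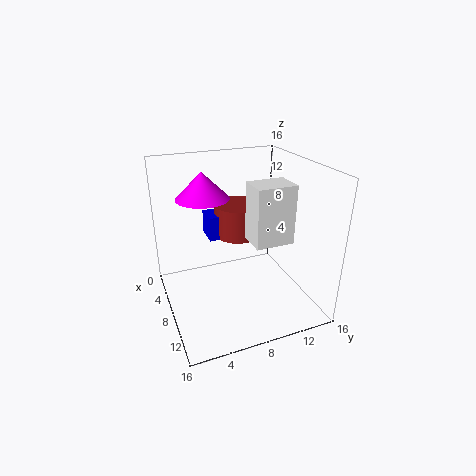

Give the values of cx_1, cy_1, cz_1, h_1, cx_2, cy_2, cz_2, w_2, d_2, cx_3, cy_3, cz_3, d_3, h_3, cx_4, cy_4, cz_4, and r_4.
cx_1 = 5
cy_1 = 5
cz_1 = 12
h_1 = 3
cx_2 = 1
cy_2 = 6
cz_2 = 6
w_2 = 3
d_2 = 5
cx_3 = 10
cy_3 = 8
cz_3 = 9
d_3 = 4
h_3 = 6
cx_4 = 3
cy_4 = 10
cz_4 = 6
r_4 = 3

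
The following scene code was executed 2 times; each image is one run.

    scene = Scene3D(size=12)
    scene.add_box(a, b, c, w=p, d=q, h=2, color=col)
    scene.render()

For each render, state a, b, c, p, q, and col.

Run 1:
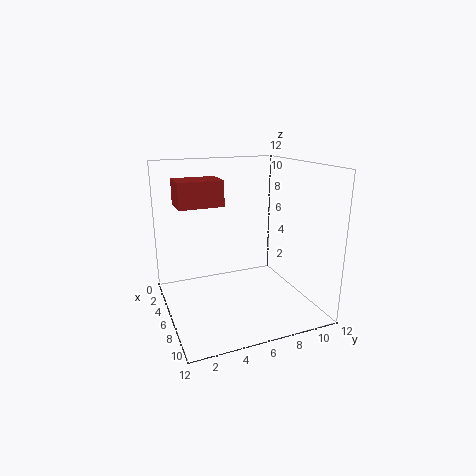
a = 4.5
b = 1
c = 9
p = 2.5
q = 3.5
col = 'brown'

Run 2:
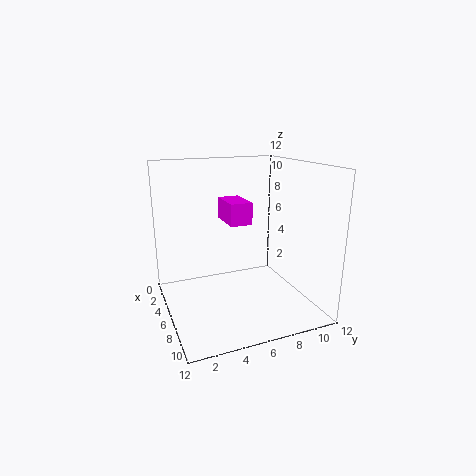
a = 1
b = 6
c = 6.5
p = 3.5
q = 2
col = 'magenta'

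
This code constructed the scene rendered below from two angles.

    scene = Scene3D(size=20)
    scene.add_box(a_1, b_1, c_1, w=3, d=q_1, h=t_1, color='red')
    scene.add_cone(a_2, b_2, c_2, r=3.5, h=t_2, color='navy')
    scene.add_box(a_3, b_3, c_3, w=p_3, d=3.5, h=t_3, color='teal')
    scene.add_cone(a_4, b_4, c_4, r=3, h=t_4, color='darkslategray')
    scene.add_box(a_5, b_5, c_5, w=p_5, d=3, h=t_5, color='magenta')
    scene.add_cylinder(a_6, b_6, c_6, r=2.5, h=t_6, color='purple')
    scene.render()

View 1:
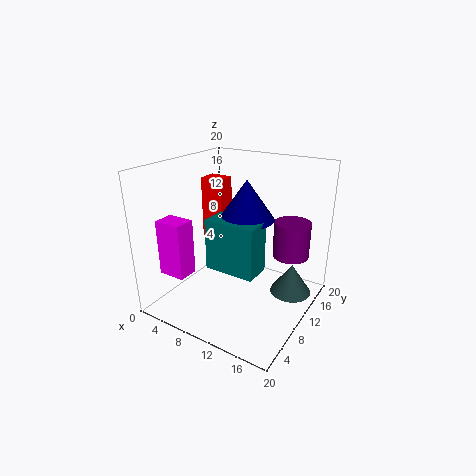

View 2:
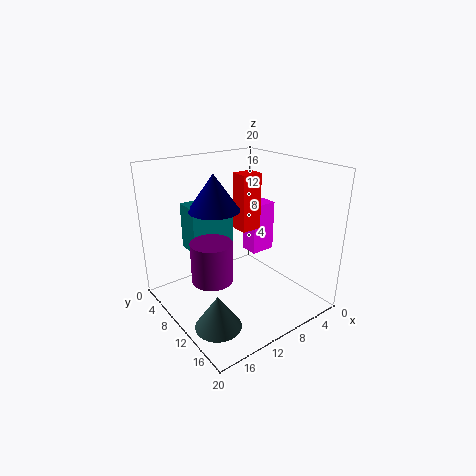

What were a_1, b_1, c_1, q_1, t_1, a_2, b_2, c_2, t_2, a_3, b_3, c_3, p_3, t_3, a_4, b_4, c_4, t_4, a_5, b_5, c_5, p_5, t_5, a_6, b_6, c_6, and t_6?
a_1 = 6
b_1 = 7.5
c_1 = 10.5
q_1 = 2.5
t_1 = 8
a_2 = 12.5
b_2 = 8
c_2 = 14
t_2 = 5
a_3 = 9
b_3 = 4
c_3 = 8
p_3 = 6.5
t_3 = 6.5
a_4 = 16.5
b_4 = 14.5
c_4 = 1
t_4 = 4.5
a_5 = 0.5
b_5 = 4
c_5 = 4.5
p_5 = 4
t_5 = 8
a_6 = 16.5
b_6 = 13.5
c_6 = 7.5
t_6 = 5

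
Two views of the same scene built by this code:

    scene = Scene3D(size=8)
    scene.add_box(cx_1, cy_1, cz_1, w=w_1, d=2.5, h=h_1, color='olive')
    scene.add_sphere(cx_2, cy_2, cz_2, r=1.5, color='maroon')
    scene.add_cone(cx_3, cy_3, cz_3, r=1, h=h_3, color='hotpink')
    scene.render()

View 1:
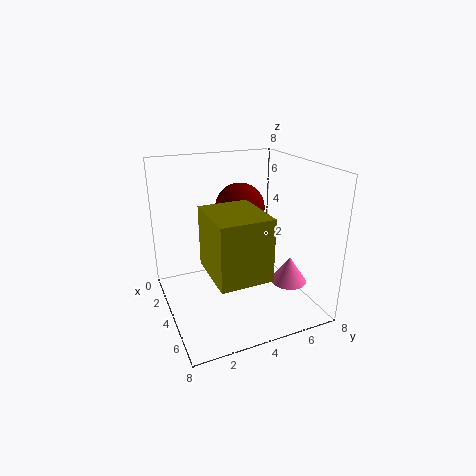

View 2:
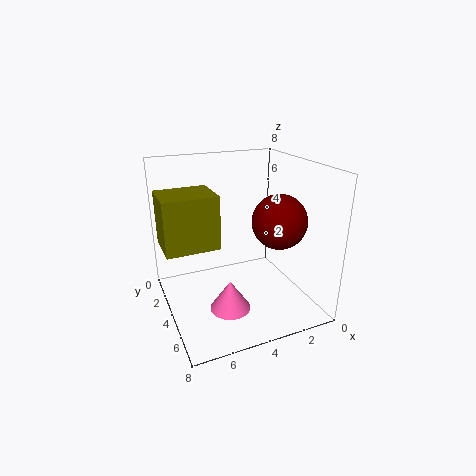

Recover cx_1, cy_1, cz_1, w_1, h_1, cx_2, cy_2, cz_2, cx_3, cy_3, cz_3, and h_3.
cx_1 = 5
cy_1 = 1.5
cz_1 = 3.5
w_1 = 3
h_1 = 3
cx_2 = 2
cy_2 = 5
cz_2 = 5
cx_3 = 5.5
cy_3 = 6.5
cz_3 = 1.5
h_3 = 1.5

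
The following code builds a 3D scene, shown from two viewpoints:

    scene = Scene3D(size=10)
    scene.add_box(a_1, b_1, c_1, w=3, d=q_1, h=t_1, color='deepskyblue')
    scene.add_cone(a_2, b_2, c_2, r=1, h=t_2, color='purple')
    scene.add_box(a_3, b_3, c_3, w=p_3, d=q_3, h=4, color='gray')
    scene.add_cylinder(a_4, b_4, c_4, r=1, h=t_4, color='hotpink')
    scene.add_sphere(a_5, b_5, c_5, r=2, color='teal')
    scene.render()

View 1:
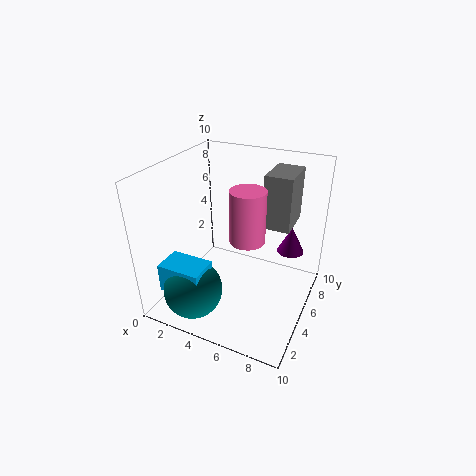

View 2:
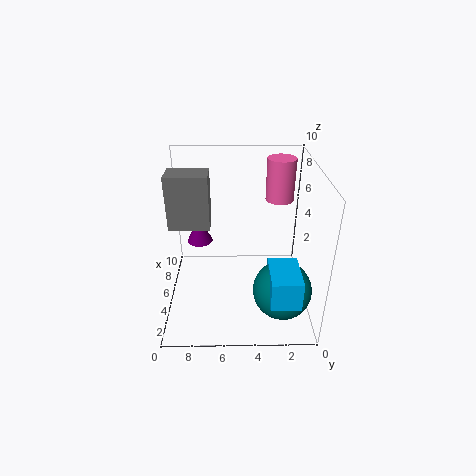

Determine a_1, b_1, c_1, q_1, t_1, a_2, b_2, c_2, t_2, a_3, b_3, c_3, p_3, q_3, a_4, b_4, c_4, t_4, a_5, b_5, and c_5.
a_1 = 1; b_1 = 1; c_1 = 2; q_1 = 2; t_1 = 2; a_2 = 8; b_2 = 8; c_2 = 3; t_2 = 2; a_3 = 6; b_3 = 7; c_3 = 5; p_3 = 2; q_3 = 3; a_4 = 7; b_4 = 2; c_4 = 7; t_4 = 3; a_5 = 3; b_5 = 2; c_5 = 2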